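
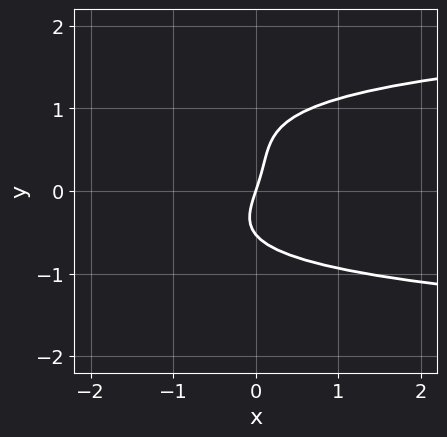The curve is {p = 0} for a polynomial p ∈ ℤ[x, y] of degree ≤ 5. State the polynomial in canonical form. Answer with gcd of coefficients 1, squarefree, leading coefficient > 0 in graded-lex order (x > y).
3*y^4 - 2*y^3 - 3*x + y

(a) deg p = 4. A generic line meets the curve in up to 4 points.
(b) From the axis intercepts and sections: one x-axis crossing is at x = 0; one y-axis crossing is at y = 0.
(c) The integer polynomial consistent with all of this is the stated p.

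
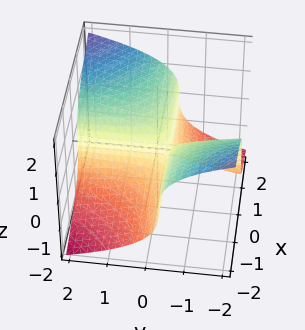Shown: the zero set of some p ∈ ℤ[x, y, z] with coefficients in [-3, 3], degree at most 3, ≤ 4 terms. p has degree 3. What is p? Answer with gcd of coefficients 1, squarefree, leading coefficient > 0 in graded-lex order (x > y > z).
(a) deg p = 3.
(b) From the axis intercepts and sections: it crosses the z-axis at the gridline z = 0; the visible y-axis segment lies entirely on the surface; it meets the x-axis at x = 0 (among the integer gridlines).
(c) Together with the visible shape, these determine p as stated.

2*z^3 - 3*x*y - x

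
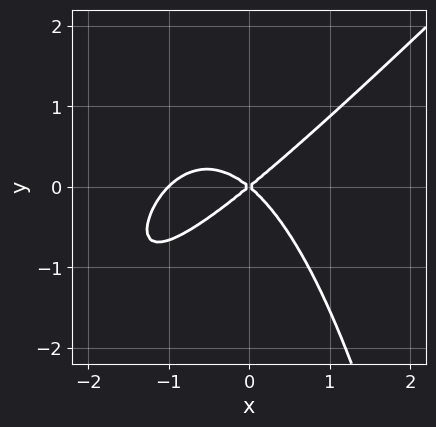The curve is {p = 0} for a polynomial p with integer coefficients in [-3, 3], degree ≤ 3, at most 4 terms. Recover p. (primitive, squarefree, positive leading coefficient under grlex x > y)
1. Degree: the shape is more complex than any degree-2 curve, so deg p = 3.
2. From the axis intercepts and sections: among the integer gridlines, it crosses the x-axis at x ∈ {-1, 0}; it meets the y-axis at y = 0 (among the integer gridlines).
3. Together with the visible shape, these determine p as stated.

2*x^3 - 2*x^2*y + 2*x^2 - 3*y^2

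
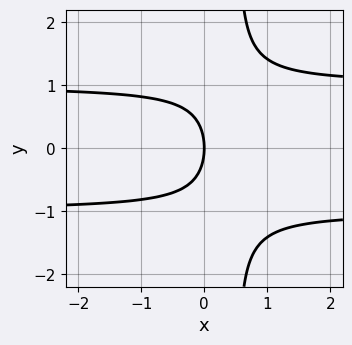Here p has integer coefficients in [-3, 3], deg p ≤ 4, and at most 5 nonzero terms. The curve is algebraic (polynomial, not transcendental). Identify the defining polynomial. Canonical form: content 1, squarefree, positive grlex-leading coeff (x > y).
2*x*y^2 - y^2 - 2*x

1. deg p = 3. No degree-2 curve has this shape.
2. Symmetries: it's symmetric under y → −y, forcing even powers of y.
3. From the visible intercepts: one x-axis crossing is at x = 0; it meets the y-axis at y = 0 (among the integer gridlines).
4. Fitting integer coefficients to these (and the overall shape) gives p.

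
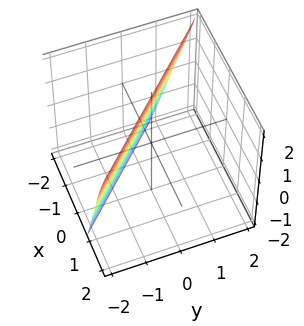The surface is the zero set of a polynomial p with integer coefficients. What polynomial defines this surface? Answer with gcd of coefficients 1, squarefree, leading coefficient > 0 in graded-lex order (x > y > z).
3*x + 3*y - z + 2

1. deg p = 1. The surface is flat (a plane).
2. Observable constraints: it meets the z-axis at z = 2 (among the integer gridlines).
3. The integer polynomial consistent with all of this is the stated p.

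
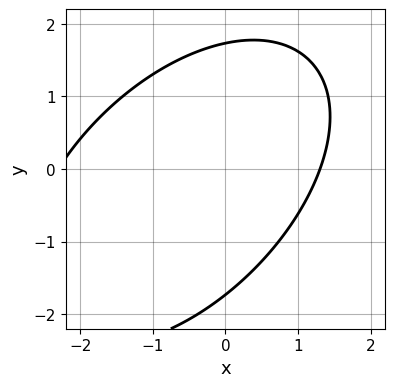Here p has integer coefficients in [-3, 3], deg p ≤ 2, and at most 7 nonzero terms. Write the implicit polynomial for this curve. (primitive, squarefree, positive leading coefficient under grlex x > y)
x^2 - x*y + y^2 + x - 3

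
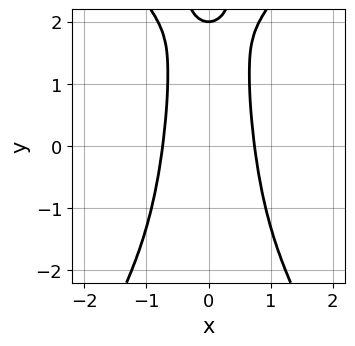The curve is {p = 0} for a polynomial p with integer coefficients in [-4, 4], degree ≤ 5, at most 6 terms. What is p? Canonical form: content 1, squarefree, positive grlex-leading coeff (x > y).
First, degree: no degree-3 curve has this shape, so deg p = 4.
Then, symmetries: the x ↦ −x reflection is a symmetry, so x appears only in even powers.
Then, reading off the gridlines: one y-axis crossing is at y = 2.
Finally, fitting integer coefficients to these (and the overall shape) gives p.

3*x^4 - x^2*y^2 + 2*x^2 + y - 2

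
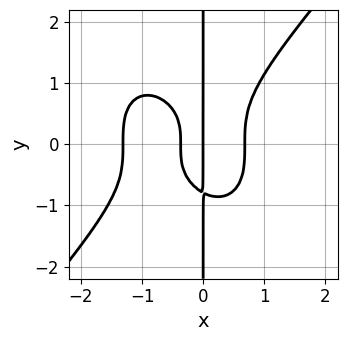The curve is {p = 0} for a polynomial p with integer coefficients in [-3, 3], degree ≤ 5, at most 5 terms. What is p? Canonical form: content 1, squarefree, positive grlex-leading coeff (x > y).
3*x^4 - 2*x*y^3 + 3*x^3 - 2*x^2 - x

1. deg p = 4. No degree-3 curve has this shape.
2. Reading off the gridlines: it meets the x-axis at x = 0 (among the integer gridlines); every point of the y-axis in the box is on the curve.
3. Matching integer coefficients to the picture gives p.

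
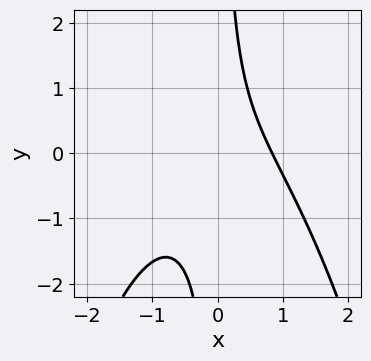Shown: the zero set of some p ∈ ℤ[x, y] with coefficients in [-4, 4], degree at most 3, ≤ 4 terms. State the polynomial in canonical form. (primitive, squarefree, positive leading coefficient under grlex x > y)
First, the degree is 3 — the shape is more complex than any degree-2 curve.
Then, checking where it meets the axes: it misses every integer gridline on the y-axis.
Finally, putting this together gives p.

2*x^3 + 3*x*y + x - 2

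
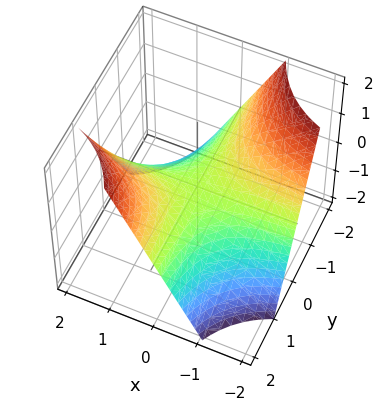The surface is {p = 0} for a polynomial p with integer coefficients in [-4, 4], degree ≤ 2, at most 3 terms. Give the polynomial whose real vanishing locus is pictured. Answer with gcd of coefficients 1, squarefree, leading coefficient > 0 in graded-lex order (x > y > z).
(a) The degree is 2 — a hyperbolic paraboloid; a quadric.
(b) Checking where it meets the axes: the visible y-axis segment lies entirely on the surface; it meets the z-axis at z = 0 (among the integer gridlines); the visible x-axis segment lies entirely on the surface.
(c) Matching integer coefficients to the picture gives p.

x*y - z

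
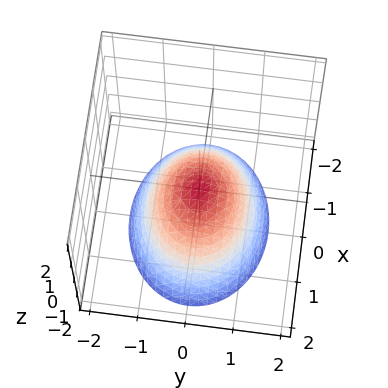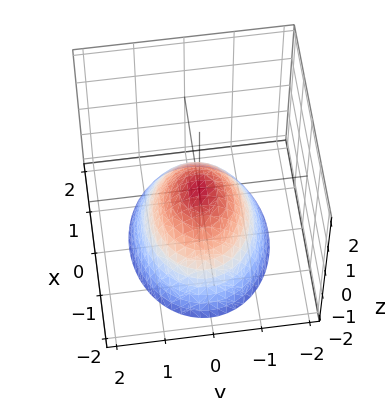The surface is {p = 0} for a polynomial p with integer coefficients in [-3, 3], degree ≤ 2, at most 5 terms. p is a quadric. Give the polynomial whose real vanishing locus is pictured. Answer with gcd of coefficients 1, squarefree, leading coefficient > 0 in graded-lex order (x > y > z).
2*x^2 + 3*y^2 + 3*z

First, the degree is 2 — a paraboloid; a quadric.
Next, symmetries: the y ↦ −y reflection is a symmetry, so y appears only in even powers; the x ↦ −x reflection is a symmetry, so x appears only in even powers.
Then, from the visible intercepts: it crosses the z-axis at the gridline z = 0; one x-axis crossing is at x = 0; one y-axis crossing is at y = 0.
Finally, matching integer coefficients to the picture gives p.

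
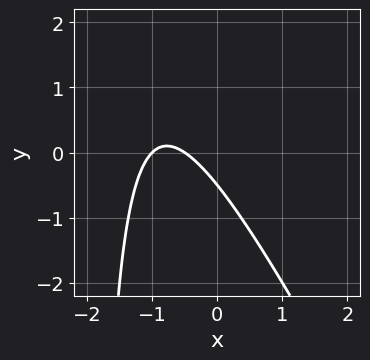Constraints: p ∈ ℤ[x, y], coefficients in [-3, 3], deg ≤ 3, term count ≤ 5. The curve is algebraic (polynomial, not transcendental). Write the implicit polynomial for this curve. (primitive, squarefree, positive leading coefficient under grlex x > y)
2*x^2 + x*y + 3*x + 2*y + 1

Degree: a generic line meets the curve in up to 2 points, so deg p = 2.
From the visible intercepts: it crosses the x-axis at the gridline x = -1.
Together with the visible shape, these determine p as stated.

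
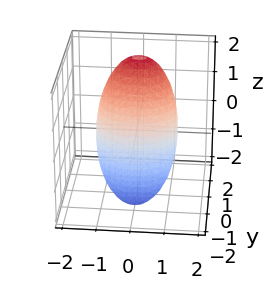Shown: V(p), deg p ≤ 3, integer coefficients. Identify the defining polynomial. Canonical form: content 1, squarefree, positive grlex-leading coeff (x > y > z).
2*x^2 + 3*y^2 - 2*y*z + z^2 - 3

(a) The degree is 2 — a generic line meets the surface in up to 2 points.
(b) Observable constraints: among the integer gridlines, it crosses the y-axis at y ∈ {-1, 1}.
(c) The integer polynomial consistent with all of this is the stated p.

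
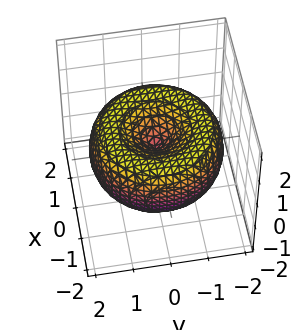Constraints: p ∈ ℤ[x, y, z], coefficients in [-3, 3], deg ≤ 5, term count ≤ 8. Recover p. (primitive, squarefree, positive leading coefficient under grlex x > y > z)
x^4 + 2*x^2*y^2 + y^4 - 3*x^2 - 3*y^2 + 3*z^2

(a) deg p = 4. No degree-3 surface has this shape.
(b) Symmetries: rotational symmetry about the z-axis ⇒ p depends on x, y only through x² + y².
(c) Reading off the gridlines: it crosses the x-axis at the gridline x = 0; a circular section at z = 0 has radius between 1 and 2; it meets the z-axis at z = 0 (among the integer gridlines).
(d) Putting this together gives p.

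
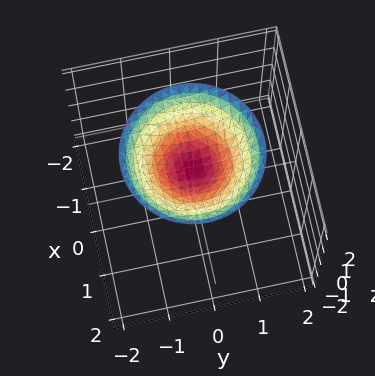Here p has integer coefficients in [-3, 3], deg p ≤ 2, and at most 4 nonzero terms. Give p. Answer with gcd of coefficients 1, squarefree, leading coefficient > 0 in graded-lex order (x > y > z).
(a) Degree: a generic line meets the surface in up to 2 points, so deg p = 2.
(b) Symmetry: the surface is invariant under rotation about z: p = q(x² + y², z).
(c) Reading off the gridlines: no y-intercept at any integer in the box; a circular section at z = 2 has radius between 1 and 2; it crosses the z-axis at the gridline z = 1.
(d) Assembling these constraints gives the stated polynomial.

x^2 + y^2 - 2*z + 2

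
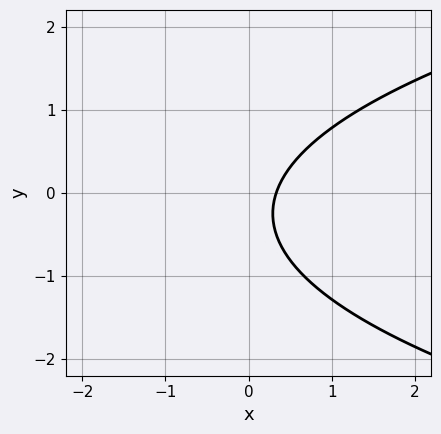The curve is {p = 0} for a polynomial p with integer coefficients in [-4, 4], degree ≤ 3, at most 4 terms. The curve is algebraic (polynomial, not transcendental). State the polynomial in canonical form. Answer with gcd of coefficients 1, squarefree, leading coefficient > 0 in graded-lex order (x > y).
(a) deg p = 2. A generic line meets the curve in up to 2 points.
(b) From the axis intercepts and sections: no y-intercept at any integer in the box.
(c) The integer polynomial consistent with all of this is the stated p.

2*y^2 - 3*x + y + 1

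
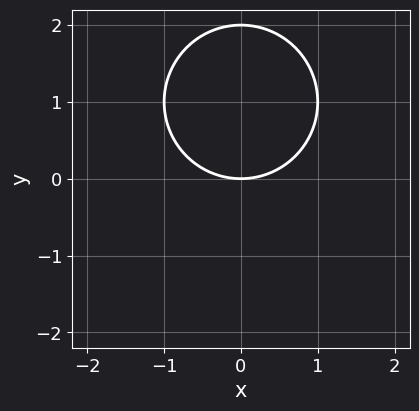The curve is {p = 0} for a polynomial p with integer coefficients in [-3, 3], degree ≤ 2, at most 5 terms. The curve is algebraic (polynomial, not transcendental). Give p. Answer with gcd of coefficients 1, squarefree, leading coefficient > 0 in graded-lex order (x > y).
(a) deg p = 2. A generic line meets the curve in up to 2 points.
(b) Symmetries: it's symmetric under x → −x, forcing even powers of x.
(c) From the axis intercepts and sections: it crosses the x-axis at the gridline x = 0; the y-axis gridline crossings are at y ∈ {0, 2}.
(d) Fitting integer coefficients to these (and the overall shape) gives p.

x^2 + y^2 - 2*y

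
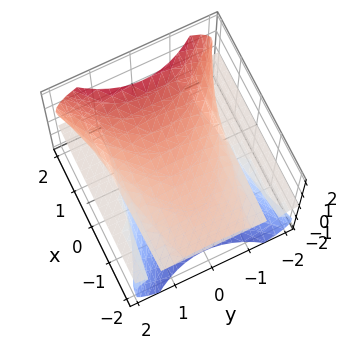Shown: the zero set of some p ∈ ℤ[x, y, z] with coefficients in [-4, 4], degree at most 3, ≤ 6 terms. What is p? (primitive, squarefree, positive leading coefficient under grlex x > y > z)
1. The degree is 3 — a generic line meets the surface in up to 3 points.
2. Observable constraints: among the integer gridlines, it crosses the z-axis at z ∈ {-1, 0, 1}; every point of the y-axis in the box is on the surface; every point of the x-axis in the box is on the surface.
3. Assembling these constraints gives the stated polynomial.

2*x*z^2 - y^2*z - 2*z^3 + 2*z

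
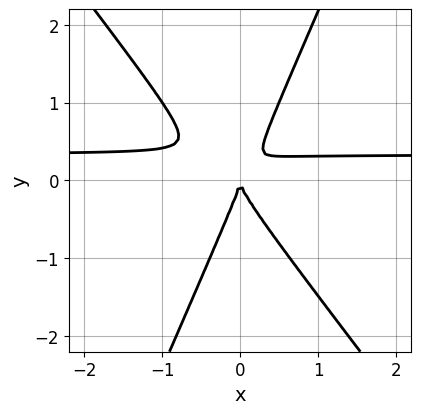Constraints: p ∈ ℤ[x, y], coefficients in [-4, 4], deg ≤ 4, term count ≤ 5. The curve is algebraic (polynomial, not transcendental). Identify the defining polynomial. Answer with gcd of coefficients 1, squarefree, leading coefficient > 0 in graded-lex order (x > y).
1. deg p = 3. A generic line meets the curve in up to 3 points.
2. Checking where it meets the axes: it meets the x-axis at x = 0 (among the integer gridlines); it meets the y-axis at y = 0 (among the integer gridlines).
3. Matching integer coefficients to the picture gives p.

3*x^2*y + x*y^2 - y^3 - x^2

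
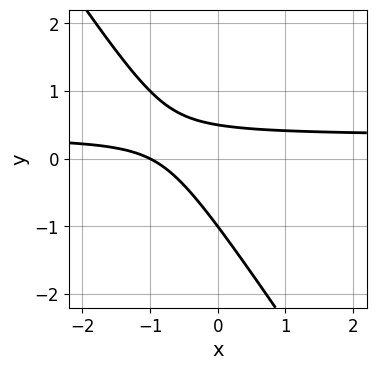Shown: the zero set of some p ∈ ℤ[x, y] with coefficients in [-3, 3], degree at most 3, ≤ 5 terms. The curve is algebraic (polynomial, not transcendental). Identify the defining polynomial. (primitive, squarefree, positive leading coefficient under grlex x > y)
3*x*y + 2*y^2 - x + y - 1

First, the degree is 2 — a generic line meets the curve in up to 2 points.
Next, against the integer gridlines: one y-axis crossing is at y = -1; it crosses the x-axis at the gridline x = -1.
Finally, assembling these constraints gives the stated polynomial.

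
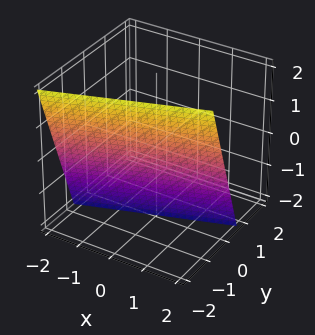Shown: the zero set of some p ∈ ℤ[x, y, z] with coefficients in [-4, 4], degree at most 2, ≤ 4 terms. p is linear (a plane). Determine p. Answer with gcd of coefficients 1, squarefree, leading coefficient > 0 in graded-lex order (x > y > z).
First, the degree is 1 — every cross-section is a straight line — this is a plane.
Next, from the visible intercepts: it meets the z-axis at z = -2 (among the integer gridlines); one x-axis crossing is at x = 2.
Finally, putting this together gives p.

x - 3*y - z - 2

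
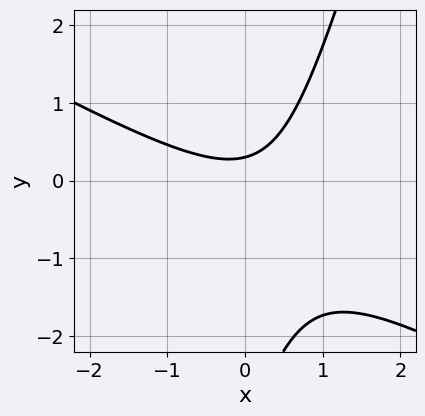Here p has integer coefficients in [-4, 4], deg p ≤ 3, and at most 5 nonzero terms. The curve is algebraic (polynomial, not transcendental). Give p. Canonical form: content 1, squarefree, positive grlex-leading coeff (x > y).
The degree is 2 — a generic line meets the curve in up to 2 points.
Checking where it meets the axes: it misses every integer gridline on the x-axis.
The integer polynomial consistent with all of this is the stated p.

2*x^2 + 3*x*y - y^2 - 3*y + 1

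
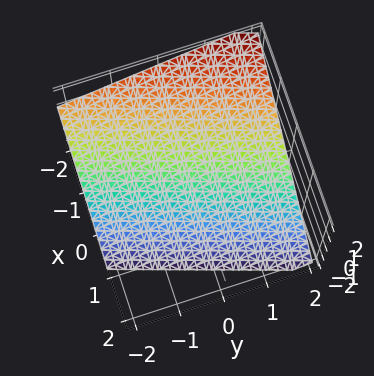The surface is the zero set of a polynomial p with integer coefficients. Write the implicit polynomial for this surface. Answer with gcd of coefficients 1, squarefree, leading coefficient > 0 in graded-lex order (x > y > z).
3*x - y + 3*z + 2

(a) deg p = 1. Every cross-section is a straight line — this is a plane.
(b) Observable constraints: one y-axis crossing is at y = 2.
(c) The integer polynomial consistent with all of this is the stated p.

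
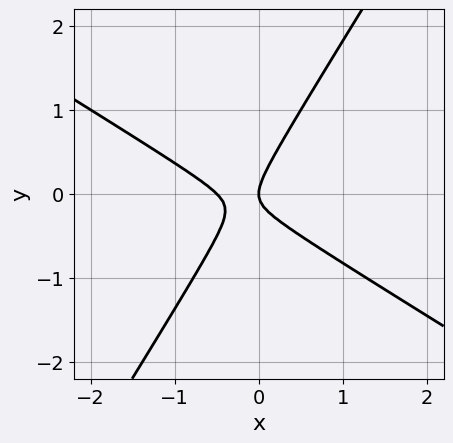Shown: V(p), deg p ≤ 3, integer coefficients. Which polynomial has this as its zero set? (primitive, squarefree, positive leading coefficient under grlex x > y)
1. The degree is 2 — no degree-1 curve has this shape.
2. Observable constraints: it crosses the x-axis at the gridline x = 0; it crosses the y-axis at the gridline y = 0.
3. Putting this together gives p.

2*x^2 + 2*x*y - 2*y^2 + x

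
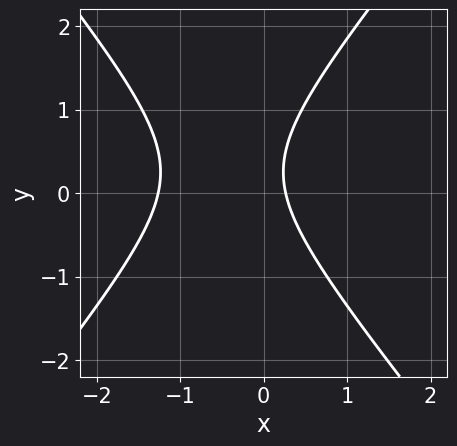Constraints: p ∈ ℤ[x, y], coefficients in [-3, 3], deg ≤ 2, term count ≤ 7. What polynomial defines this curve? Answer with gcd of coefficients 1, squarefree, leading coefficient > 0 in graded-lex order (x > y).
3*x^2 - 2*y^2 + 3*x + y - 1

1. Degree: the shape is more complex than any degree-1 curve, so deg p = 2.
2. Against the integer gridlines: it misses every integer gridline on the y-axis.
3. Assembling these constraints gives the stated polynomial.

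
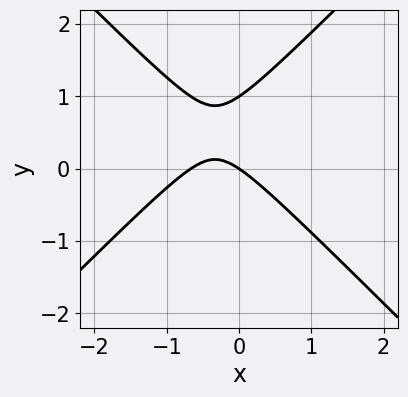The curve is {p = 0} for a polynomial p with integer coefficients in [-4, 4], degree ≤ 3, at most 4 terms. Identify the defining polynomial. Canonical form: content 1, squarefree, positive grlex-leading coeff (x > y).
3*x^2 - 3*y^2 + 2*x + 3*y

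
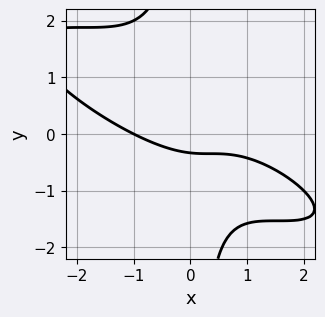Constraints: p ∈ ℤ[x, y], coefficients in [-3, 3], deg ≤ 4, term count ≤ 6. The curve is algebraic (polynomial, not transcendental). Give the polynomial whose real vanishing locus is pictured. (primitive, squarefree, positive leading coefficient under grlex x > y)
x^3 + 3*x^2*y + 3*x*y^2 + 3*y + 1

(a) The degree is 3 — no degree-2 curve has this shape.
(b) From the visible intercepts: one x-axis crossing is at x = -1.
(c) Assembling these constraints gives the stated polynomial.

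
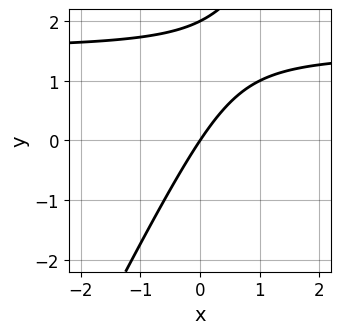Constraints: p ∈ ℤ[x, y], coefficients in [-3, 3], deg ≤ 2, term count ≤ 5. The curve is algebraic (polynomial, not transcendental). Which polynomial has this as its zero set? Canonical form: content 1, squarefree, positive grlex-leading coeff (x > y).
2*x*y - y^2 - 3*x + 2*y

(a) deg p = 2. The shape is more complex than any degree-1 curve.
(b) From the axis intercepts and sections: one x-axis crossing is at x = 0; among the integer gridlines, it crosses the y-axis at y ∈ {0, 2}.
(c) These observations pin down the coefficients.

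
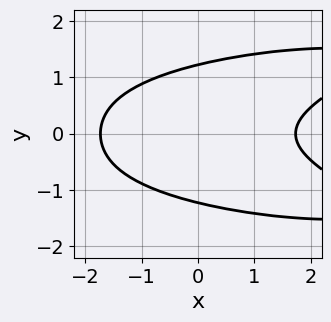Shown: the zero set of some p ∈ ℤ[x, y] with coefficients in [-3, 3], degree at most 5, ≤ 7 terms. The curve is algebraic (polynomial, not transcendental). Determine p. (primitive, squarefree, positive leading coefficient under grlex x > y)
2*y^4 - 2*x*y^2 + x^2 - y^2 - 3

The degree is 4 — the shape is more complex than any degree-3 curve.
Symmetries: the y ↦ −y reflection is a symmetry, so y appears only in even powers.
Assembling these constraints gives the stated polynomial.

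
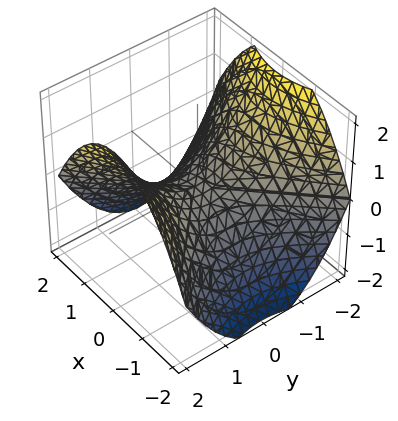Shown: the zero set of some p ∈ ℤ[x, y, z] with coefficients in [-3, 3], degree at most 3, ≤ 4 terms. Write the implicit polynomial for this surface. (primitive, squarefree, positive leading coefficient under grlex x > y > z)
1. Degree: a hyperbolic paraboloid; a quadric, so deg p = 2.
2. Symmetries: mirror symmetry y ↦ −y ⇒ only even powers of y; mirror symmetry x ↦ −x ⇒ only even powers of x.
3. Observable constraints: it meets the y-axis at y = 0 (among the integer gridlines); one z-axis crossing is at z = 0; one x-axis crossing is at x = 0.
4. Matching integer coefficients to the picture gives p.

x^2 - y^2 + 2*z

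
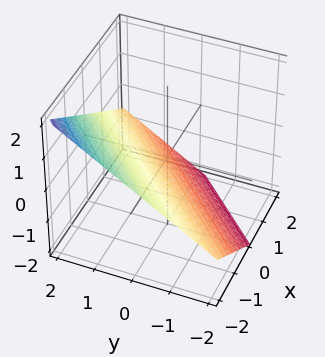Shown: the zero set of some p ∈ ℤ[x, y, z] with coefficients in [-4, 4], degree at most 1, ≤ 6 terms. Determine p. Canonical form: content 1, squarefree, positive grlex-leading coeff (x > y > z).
1. deg p = 1. The surface is flat (a plane).
2. Reading off the gridlines: one y-axis crossing is at y = 1; it meets the x-axis at x = -1 (among the integer gridlines).
3. These observations pin down the coefficients.

2*x - 2*y + 3*z + 2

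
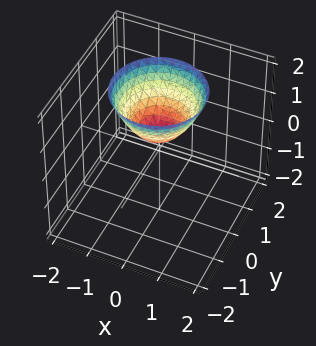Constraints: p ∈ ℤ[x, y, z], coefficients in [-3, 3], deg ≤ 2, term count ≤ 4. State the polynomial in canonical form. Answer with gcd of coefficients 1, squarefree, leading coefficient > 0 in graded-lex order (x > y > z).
1. Degree: a generic line meets the surface in up to 2 points, so deg p = 2.
2. By symmetry, the surface is invariant under rotation about z: p = q(x² + y², z).
3. Observable constraints: the surface avoids every integer x-axis point in the box; a circular section at z = 1 has radius between 0 and 1; no y-intercept at any integer in the box.
4. Assembling these constraints gives the stated polynomial.

2*x^2 + 2*y^2 - 2*z + 1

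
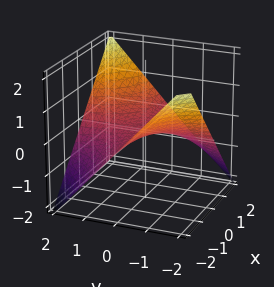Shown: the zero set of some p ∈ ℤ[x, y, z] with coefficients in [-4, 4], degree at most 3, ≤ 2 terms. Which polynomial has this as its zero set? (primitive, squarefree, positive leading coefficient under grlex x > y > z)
deg p = 2. A saddle surface; a quadric.
Checking where it meets the axes: the visible x-axis segment lies entirely on the surface; it crosses the z-axis at the gridline z = 0.
Assembling these constraints gives the stated polynomial. Check: (0, 2, 0) on the y-axis lies on the surface, and p(0, 2, 0) = 0. ✓

x*y - 2*z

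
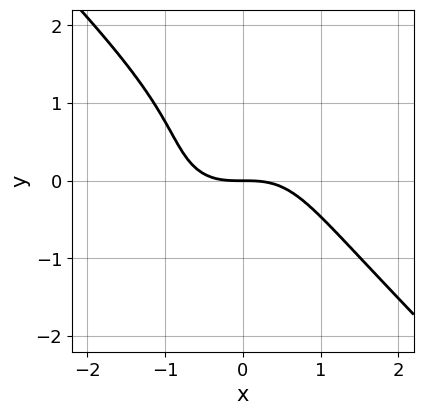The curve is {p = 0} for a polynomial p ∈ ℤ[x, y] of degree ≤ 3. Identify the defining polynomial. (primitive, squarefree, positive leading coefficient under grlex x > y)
(a) The degree is 3 — a generic line meets the curve in up to 3 points.
(b) Observable constraints: it crosses the x-axis at the gridline x = 0; it crosses the y-axis at the gridline y = 0.
(c) Putting this together gives p.

2*x^3 + 2*y^3 - 2*y^2 + 3*y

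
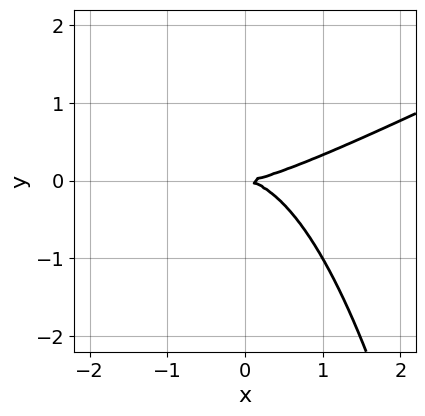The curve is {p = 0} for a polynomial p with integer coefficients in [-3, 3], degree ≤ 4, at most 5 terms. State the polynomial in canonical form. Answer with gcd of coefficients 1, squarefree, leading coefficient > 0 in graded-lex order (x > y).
The degree is 3 — a generic line meets the curve in up to 3 points.
Reading off the gridlines: one y-axis crossing is at y = 0; it crosses the x-axis at the gridline x = 0.
Solving for integer coefficients yields p as stated.

x^3 - 2*x^2*y - 3*y^2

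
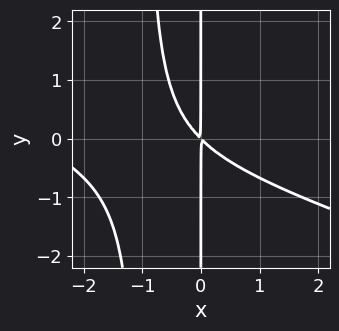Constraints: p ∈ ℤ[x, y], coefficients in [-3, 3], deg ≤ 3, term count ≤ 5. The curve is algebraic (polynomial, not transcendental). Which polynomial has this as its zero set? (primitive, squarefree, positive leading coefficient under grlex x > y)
x^3 + 3*x^2*y + 3*x^2 + 3*x*y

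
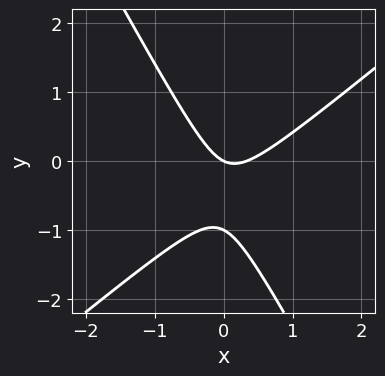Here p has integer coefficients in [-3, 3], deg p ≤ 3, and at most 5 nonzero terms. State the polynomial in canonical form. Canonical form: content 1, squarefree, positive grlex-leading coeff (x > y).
First, degree: no degree-1 curve has this shape, so deg p = 2.
Then, from the visible intercepts: the y-axis gridline crossings are at y ∈ {-1, 0}; it crosses the x-axis at the gridline x = 0.
Finally, matching integer coefficients to the picture gives p.

3*x^2 - 2*x*y - 2*y^2 - x - 2*y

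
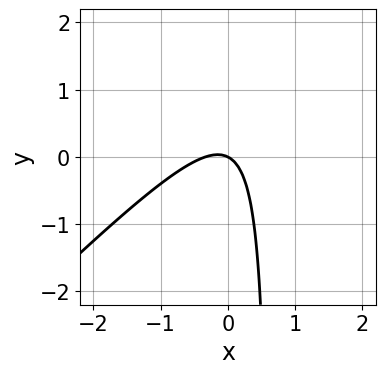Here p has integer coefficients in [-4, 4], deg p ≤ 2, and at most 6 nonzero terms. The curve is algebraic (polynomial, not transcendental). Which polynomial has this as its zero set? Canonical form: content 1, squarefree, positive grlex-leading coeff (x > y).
3*x^2 - 3*x*y + x + 2*y

(a) deg p = 2.
(b) From the axis intercepts and sections: it crosses the y-axis at the gridline y = 0; it meets the x-axis at x = 0 (among the integer gridlines).
(c) Fitting integer coefficients to these (and the overall shape) gives p.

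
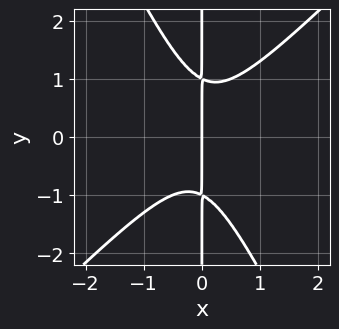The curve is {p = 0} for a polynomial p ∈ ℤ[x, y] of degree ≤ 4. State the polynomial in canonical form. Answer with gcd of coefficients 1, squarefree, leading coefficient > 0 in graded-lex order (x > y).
1. The degree is 3 — a generic line meets the curve in up to 3 points.
2. Reading off the gridlines: it crosses the x-axis at the gridline x = 0; the visible y-axis segment lies entirely on the curve.
3. Solving for integer coefficients yields p as stated.

2*x^3 - x^2*y - x*y^2 + x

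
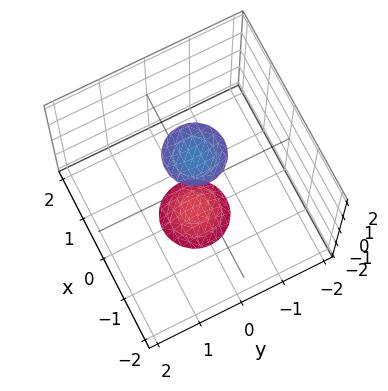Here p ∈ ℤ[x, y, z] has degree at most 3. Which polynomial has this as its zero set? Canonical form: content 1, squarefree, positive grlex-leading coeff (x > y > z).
First, I count 2 distinct pieces. They look like related sheets of one shape, so recover p as a whole.
Next, deg p = 2. Two separate bowl-shaped sheets opening away from each other; a quadric.
Next, by symmetry, every cross-section ⟂ z is a circle, so x, y appear only via x² + y²; it's symmetric under z → −z, forcing even powers of z.
Next, observable constraints: the surface avoids every integer y-axis point in the box; the surface avoids every integer x-axis point in the box.
Finally, putting this together gives p.

3*x^2 + 3*y^2 - z^2 + 3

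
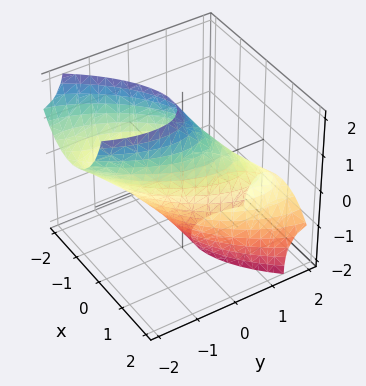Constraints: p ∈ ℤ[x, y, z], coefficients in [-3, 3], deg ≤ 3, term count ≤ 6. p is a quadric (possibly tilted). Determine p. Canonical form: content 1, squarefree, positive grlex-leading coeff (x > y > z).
First, deg p = 2. The shape is more complex than any degree-1 surface.
Then, observable constraints: among the integer gridlines, it crosses the x-axis at x ∈ {-1, 1}.
Finally, the integer polynomial consistent with all of this is the stated p.

3*x^2 - 3*x*y + 2*y^2 + 3*y*z + z^2 - 3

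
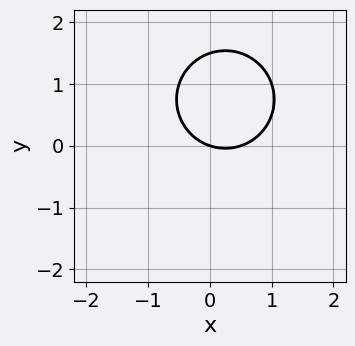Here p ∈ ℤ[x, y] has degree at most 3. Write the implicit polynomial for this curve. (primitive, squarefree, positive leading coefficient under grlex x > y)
2*x^2 + 2*y^2 - x - 3*y

Degree: no degree-1 curve has this shape, so deg p = 2.
Reading off the gridlines: it meets the x-axis at x = 0 (among the integer gridlines); it meets the y-axis at y = 0 (among the integer gridlines).
Fitting integer coefficients to these (and the overall shape) gives p.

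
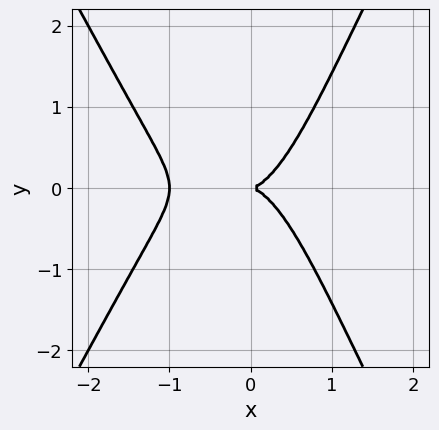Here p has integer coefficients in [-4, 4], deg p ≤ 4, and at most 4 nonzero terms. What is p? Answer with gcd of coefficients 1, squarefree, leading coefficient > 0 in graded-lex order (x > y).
(a) Degree: the shape is more complex than any degree-3 curve, so deg p = 4.
(b) Symmetries: it's symmetric under y → −y, forcing even powers of y.
(c) Against the integer gridlines: the x-axis gridline crossings are at x ∈ {-1, 0}; it crosses the y-axis at the gridline y = 0.
(d) Solving for integer coefficients yields p as stated.

3*x^4 - x^2*y^2 + 3*x^3 - 2*y^2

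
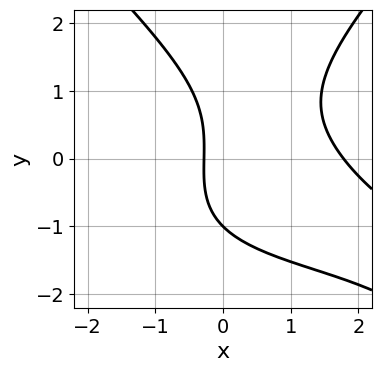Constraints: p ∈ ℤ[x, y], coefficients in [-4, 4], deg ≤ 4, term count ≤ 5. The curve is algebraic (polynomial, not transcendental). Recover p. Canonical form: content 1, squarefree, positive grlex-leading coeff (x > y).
x^2*y - y^3 + 2*x^2 - 3*x - 1

First, degree: the shape is more complex than any degree-2 curve, so deg p = 3.
Then, from the axis intercepts and sections: one y-axis crossing is at y = -1.
Finally, matching integer coefficients to the picture gives p.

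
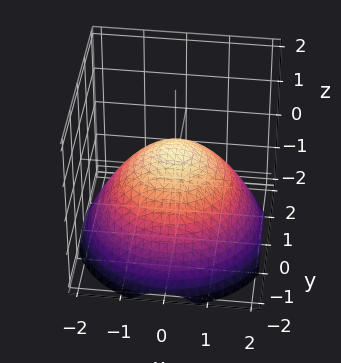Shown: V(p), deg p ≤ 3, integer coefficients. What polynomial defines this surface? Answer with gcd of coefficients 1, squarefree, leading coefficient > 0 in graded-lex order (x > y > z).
x^2 + y^2 + 2*z - 1

(a) Degree: no degree-1 surface has this shape, so deg p = 2.
(b) Symmetries: the z-axis is an axis of rotation, so x and y enter only as x² + y².
(c) Checking where it meets the axes: the y-axis gridline crossings are at y ∈ {-1, 1}; a circular section at z = 0 has radius exactly 1; the x-axis gridline crossings are at x ∈ {-1, 1}.
(d) Together with the visible shape, these determine p as stated.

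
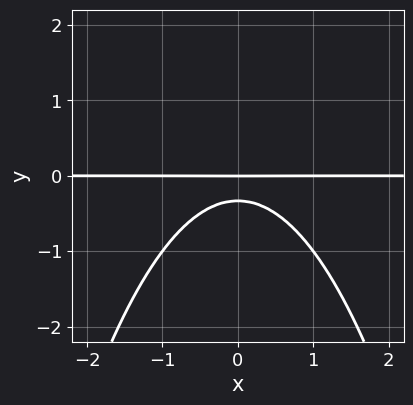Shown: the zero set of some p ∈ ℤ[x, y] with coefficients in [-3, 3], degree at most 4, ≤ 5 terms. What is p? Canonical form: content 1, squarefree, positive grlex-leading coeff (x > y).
deg p = 3. No degree-2 curve has this shape.
Symmetries: mirror symmetry x ↦ −x ⇒ only even powers of x.
Reading off the gridlines: one y-axis crossing is at y = 0; every point of the x-axis in the box is on the curve.
Putting this together gives p.

2*x^2*y + 3*y^2 + y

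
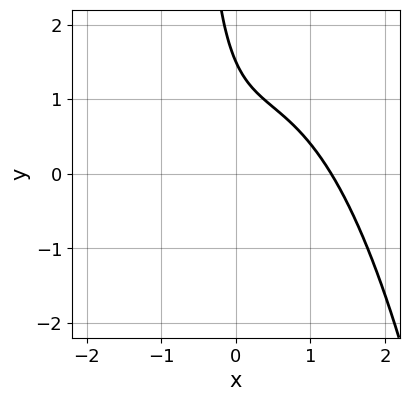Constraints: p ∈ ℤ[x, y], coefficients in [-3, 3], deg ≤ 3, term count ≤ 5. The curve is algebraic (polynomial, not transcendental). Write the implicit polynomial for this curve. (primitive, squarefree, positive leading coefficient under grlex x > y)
3*x^3 - 2*x^2 + 3*x*y + 2*y - 3

Degree: a generic line meets the curve in up to 3 points, so deg p = 3.
Solving for integer coefficients yields p as stated.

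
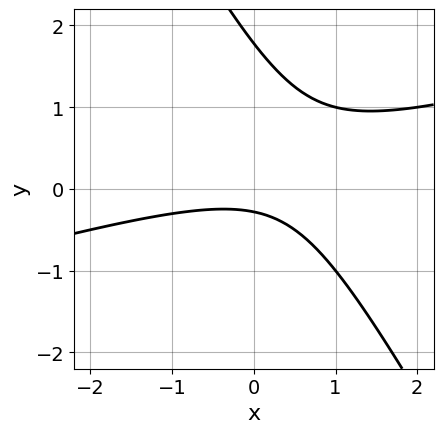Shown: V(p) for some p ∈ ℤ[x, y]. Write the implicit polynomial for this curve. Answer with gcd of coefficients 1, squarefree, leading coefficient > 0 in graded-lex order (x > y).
The degree is 2 — the shape is more complex than any degree-1 curve.
From the axis intercepts and sections: it misses every integer gridline on the x-axis.
These observations pin down the coefficients.

x^2 - 3*x*y - 2*y^2 + 3*y + 1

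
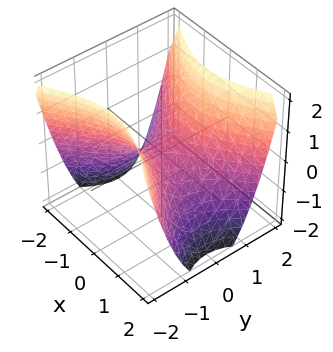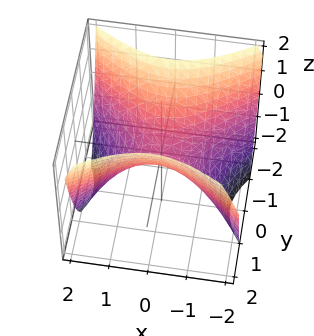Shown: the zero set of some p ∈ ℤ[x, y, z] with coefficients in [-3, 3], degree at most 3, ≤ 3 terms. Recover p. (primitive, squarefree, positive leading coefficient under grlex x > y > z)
1. The degree is 2 — a saddle surface; a quadric.
2. Symmetries: it's symmetric under y → −y, forcing even powers of y; mirror symmetry x ↦ −x ⇒ only even powers of x.
3. Checking where it meets the axes: it meets the x-axis at x = 0 (among the integer gridlines); it crosses the y-axis at the gridline y = 0.
4. Matching integer coefficients to the picture gives p.

2*x^2 - 3*y^2 + 3*z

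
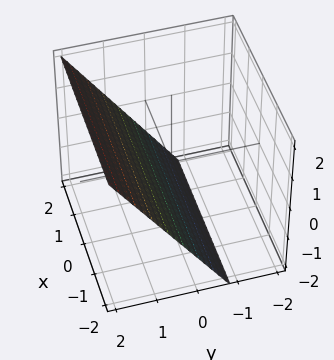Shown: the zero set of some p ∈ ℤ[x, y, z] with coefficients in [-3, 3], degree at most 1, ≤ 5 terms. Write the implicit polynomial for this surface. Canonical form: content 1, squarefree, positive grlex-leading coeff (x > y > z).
First, degree: every cross-section is a straight line — this is a plane, so deg p = 1.
Next, against the integer gridlines: it meets the z-axis at z = -1 (among the integer gridlines); the surface avoids every integer x-axis point in the box.
Finally, assembling these constraints gives the stated polynomial.

3*y - 2*z - 2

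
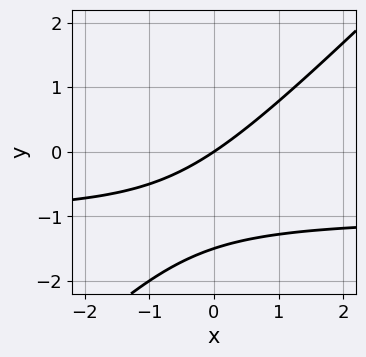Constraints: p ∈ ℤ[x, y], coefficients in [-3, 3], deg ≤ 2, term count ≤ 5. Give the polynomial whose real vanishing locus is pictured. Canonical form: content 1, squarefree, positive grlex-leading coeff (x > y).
2*x*y - 2*y^2 + 2*x - 3*y

deg p = 2. The shape is more complex than any degree-1 curve.
Against the integer gridlines: it crosses the x-axis at the gridline x = 0; one y-axis crossing is at y = 0.
Assembling these constraints gives the stated polynomial.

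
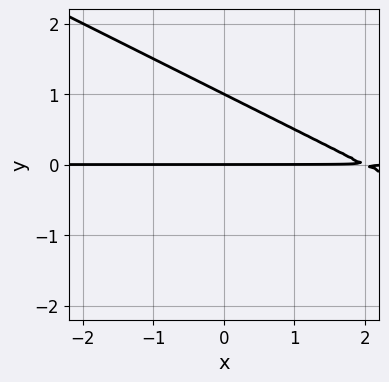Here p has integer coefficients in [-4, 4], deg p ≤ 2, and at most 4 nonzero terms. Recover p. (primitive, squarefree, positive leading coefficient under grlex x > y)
deg p = 2. No degree-1 curve has this shape.
Against the integer gridlines: the y-axis gridline crossings are at y ∈ {0, 1}; every point of the x-axis in the box is on the curve.
Fitting integer coefficients to these (and the overall shape) gives p.

x*y + 2*y^2 - 2*y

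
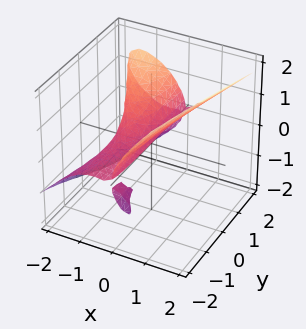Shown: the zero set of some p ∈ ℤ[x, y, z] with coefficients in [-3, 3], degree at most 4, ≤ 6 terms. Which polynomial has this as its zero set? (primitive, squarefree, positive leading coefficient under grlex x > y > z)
(a) The picture has 2 separate pieces.
(b) deg p = 3.
(c) Reading off the gridlines: the x-axis gridline crossings are at x ∈ {-1, 0}; the visible y-axis segment lies entirely on the surface; it meets the z-axis at z = 0 (among the integer gridlines).
(d) Solving for integer coefficients yields p as stated.

x^3 - x*y*z - z^3 + x^2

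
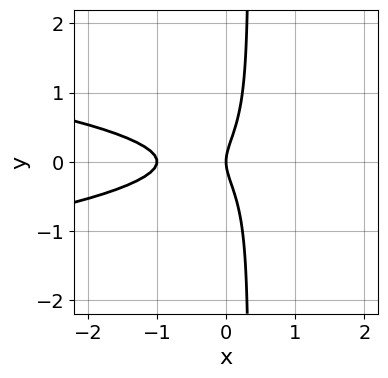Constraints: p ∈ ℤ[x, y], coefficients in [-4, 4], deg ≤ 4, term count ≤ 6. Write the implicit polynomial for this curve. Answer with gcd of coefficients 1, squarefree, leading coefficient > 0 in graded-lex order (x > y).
3*x*y^2 + x^2 - y^2 + x

(a) The degree is 3 — no degree-2 curve has this shape.
(b) Symmetries: it's symmetric under y → −y, forcing even powers of y.
(c) Reading off the gridlines: it meets the y-axis at y = 0 (among the integer gridlines); among the integer gridlines, it crosses the x-axis at x ∈ {-1, 0}.
(d) Fitting integer coefficients to these (and the overall shape) gives p.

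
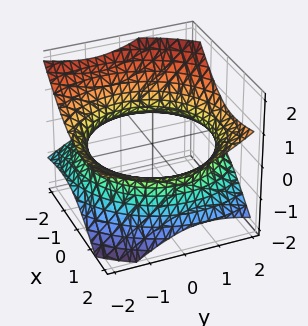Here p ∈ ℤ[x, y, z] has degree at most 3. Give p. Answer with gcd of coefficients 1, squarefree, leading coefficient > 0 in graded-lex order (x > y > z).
The degree is 2 — no degree-1 surface has this shape.
From the axis intercepts and sections: no z-intercept at any integer in the box.
Putting this together gives p.

x^2 - 2*x*z + y^2 + y*z - 3*z^2 - 3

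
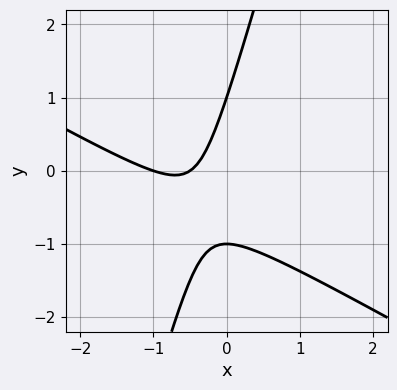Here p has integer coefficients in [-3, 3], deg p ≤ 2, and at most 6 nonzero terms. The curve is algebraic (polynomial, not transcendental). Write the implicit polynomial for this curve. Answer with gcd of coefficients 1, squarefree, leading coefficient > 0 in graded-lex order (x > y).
First, deg p = 2.
Then, observable constraints: among the integer gridlines, it crosses the y-axis at y ∈ {-1, 1}; it crosses the x-axis at the gridline x = -1.
Finally, matching integer coefficients to the picture gives p.

2*x^2 + 3*x*y - y^2 + 3*x + 1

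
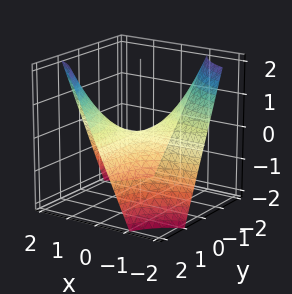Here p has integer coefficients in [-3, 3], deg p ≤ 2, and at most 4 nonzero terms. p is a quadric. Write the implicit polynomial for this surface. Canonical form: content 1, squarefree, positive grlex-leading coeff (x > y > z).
x*y - z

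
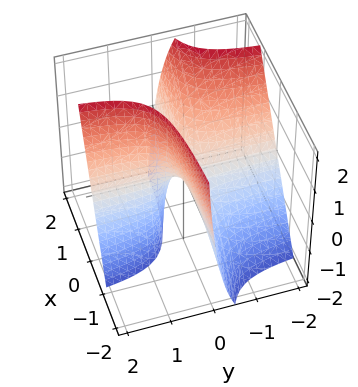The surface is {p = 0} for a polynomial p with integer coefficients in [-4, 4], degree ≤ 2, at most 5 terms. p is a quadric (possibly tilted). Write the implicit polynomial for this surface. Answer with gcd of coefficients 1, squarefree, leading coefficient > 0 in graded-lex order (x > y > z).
First, degree: no degree-1 surface has this shape, so deg p = 2.
Then, from the visible intercepts: every point of the x-axis in the box is on the surface; the visible y-axis segment lies entirely on the surface; it meets the z-axis at z = 0 (among the integer gridlines).
Finally, the integer polynomial consistent with all of this is the stated p.

4*x*y - 2*y*z + z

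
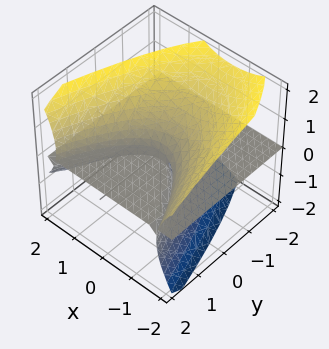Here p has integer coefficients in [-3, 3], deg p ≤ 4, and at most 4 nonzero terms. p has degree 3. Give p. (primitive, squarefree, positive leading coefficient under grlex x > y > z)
2*x^2*z + x*z^2 - 2*z^3 - 3*y*z

1. deg p = 3.
2. Checking where it meets the axes: every point of the y-axis in the box is on the surface; it crosses the z-axis at the gridline z = 0; the visible x-axis segment lies entirely on the surface.
3. Assembling these constraints gives the stated polynomial.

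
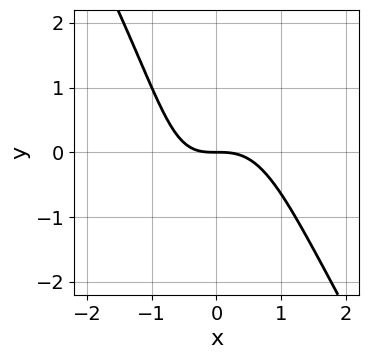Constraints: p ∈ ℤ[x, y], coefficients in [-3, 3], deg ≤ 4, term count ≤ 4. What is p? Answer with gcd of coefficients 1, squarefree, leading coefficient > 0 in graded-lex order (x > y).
The degree is 3 — no degree-2 curve has this shape.
From the visible intercepts: it meets the x-axis at x = 0 (among the integer gridlines); it meets the y-axis at y = 0 (among the integer gridlines).
Together with the visible shape, these determine p as stated.

3*x^3 - x*y^2 + x*y + 3*y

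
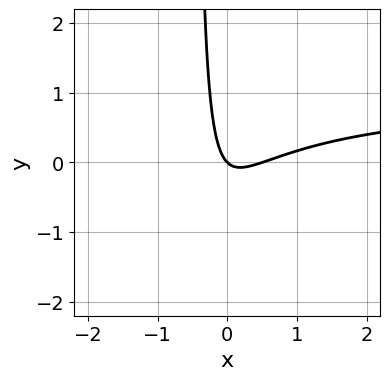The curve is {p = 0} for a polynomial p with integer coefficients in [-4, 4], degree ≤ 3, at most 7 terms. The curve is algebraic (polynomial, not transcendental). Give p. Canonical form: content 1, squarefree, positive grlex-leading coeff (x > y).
1. The degree is 3 — no degree-2 curve has this shape.
2. Checking where it meets the axes: it meets the y-axis at y = 0 (among the integer gridlines); it meets the x-axis at x = 0 (among the integer gridlines).
3. Together with the visible shape, these determine p as stated.

2*x^2*y - 2*x^2 + 3*x*y + x + y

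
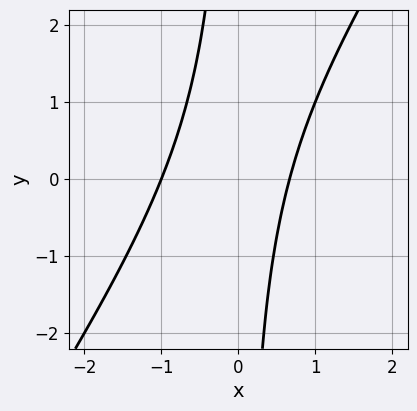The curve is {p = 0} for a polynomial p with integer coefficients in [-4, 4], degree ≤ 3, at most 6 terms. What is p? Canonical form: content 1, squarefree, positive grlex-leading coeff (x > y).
3*x^2 - 2*x*y + x - 2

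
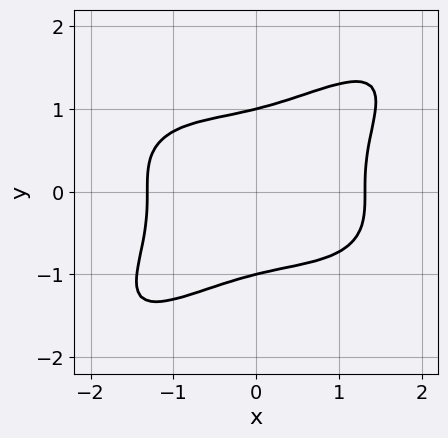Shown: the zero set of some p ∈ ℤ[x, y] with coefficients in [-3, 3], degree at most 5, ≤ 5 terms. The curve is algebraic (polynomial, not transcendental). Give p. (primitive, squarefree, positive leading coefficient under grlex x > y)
(a) deg p = 4. A generic line meets the curve in up to 4 points.
(b) Reading off the gridlines: the y-axis gridline crossings are at y ∈ {-1, 1}.
(c) Fitting integer coefficients to these (and the overall shape) gives p.

x^4 - 3*x*y^3 + 3*y^4 - 3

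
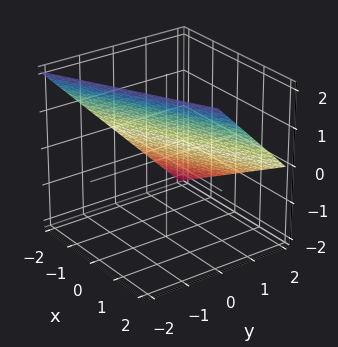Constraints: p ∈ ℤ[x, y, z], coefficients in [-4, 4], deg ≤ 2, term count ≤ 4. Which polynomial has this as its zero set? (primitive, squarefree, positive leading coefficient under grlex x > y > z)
(a) Degree: the surface is flat (a plane), so deg p = 1.
(b) From the axis intercepts and sections: one x-axis crossing is at x = -2; it meets the z-axis at z = 1 (among the integer gridlines); it meets the y-axis at y = 1 (among the integer gridlines).
(c) Together with the visible shape, these determine p as stated.

x - 2*y - 2*z + 2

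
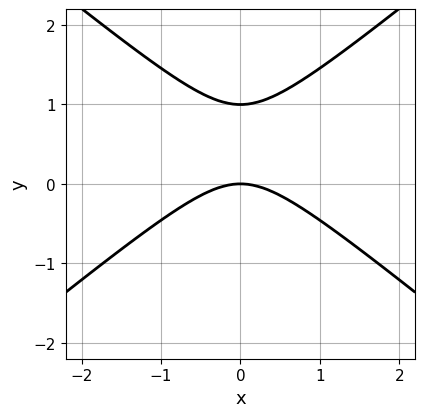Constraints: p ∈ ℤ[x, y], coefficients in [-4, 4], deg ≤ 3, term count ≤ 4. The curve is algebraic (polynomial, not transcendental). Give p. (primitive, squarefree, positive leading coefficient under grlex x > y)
Degree: the shape is more complex than any degree-1 curve, so deg p = 2.
Symmetries: it's symmetric under x → −x, forcing even powers of x.
Reading off the gridlines: the y-axis gridline crossings are at y ∈ {0, 1}; it crosses the x-axis at the gridline x = 0.
Solving for integer coefficients yields p as stated.

2*x^2 - 3*y^2 + 3*y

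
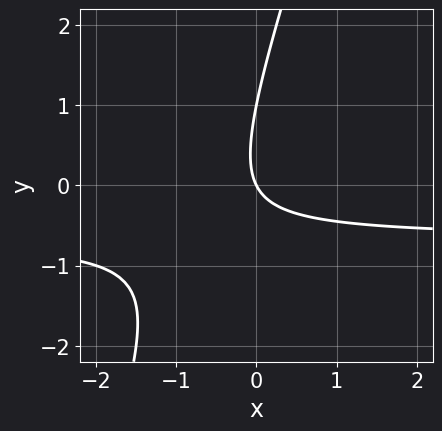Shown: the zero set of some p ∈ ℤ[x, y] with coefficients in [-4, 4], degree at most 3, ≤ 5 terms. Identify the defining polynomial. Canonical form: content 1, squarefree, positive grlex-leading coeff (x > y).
3*x*y - y^2 + 2*x + y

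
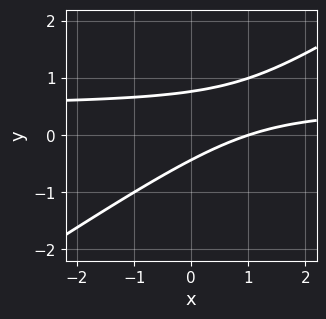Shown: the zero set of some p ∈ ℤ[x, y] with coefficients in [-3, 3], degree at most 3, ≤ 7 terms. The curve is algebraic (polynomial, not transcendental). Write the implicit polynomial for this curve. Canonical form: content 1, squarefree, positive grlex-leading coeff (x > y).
First, degree: a generic line meets the curve in up to 2 points, so deg p = 2.
Then, checking where it meets the axes: one x-axis crossing is at x = 1.
Finally, fitting integer coefficients to these (and the overall shape) gives p.

2*x*y - 3*y^2 - x + y + 1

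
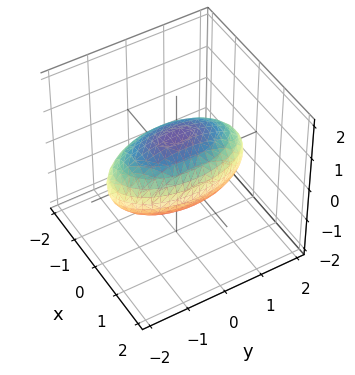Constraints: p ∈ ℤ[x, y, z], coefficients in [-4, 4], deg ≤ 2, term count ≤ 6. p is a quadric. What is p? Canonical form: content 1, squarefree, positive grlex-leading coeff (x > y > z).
The degree is 2 — bounded and convex; a quadric.
Symmetries: the y ↦ −y reflection is a symmetry, so y appears only in even powers; the x ↦ −x reflection is a symmetry, so x appears only in even powers; the z ↦ −z reflection is a symmetry, so z appears only in even powers.
From the visible intercepts: the z-axis gridline crossings are at z ∈ {-1, 1}; the x-axis gridline crossings are at x ∈ {-1, 1}.
These observations pin down the coefficients.

3*x^2 + y^2 + 3*z^2 - 3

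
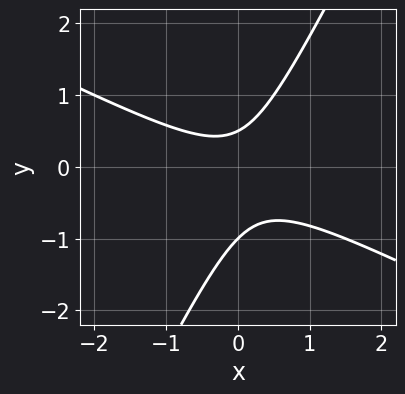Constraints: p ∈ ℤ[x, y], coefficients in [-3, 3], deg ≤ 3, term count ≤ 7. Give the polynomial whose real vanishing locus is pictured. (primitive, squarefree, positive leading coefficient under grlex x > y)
2*x^2 + 3*x*y - 2*y^2 - y + 1

(a) Degree: the shape is more complex than any degree-1 curve, so deg p = 2.
(b) Reading off the gridlines: it meets the y-axis at y = -1 (among the integer gridlines); it misses every integer gridline on the x-axis.
(c) Fitting integer coefficients to these (and the overall shape) gives p.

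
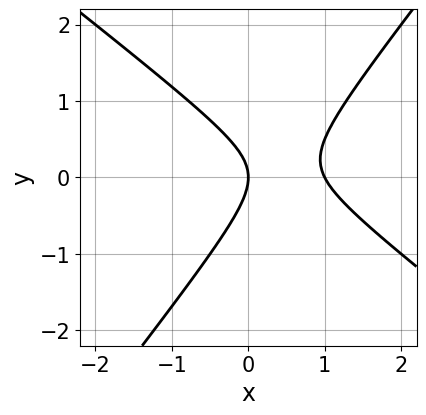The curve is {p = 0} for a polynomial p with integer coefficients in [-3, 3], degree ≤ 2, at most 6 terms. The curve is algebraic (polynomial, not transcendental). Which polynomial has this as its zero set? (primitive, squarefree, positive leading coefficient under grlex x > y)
2*x^2 + x*y - 2*y^2 - 2*x

(a) deg p = 2. A generic line meets the curve in up to 2 points.
(b) Checking where it meets the axes: among the integer gridlines, it crosses the x-axis at x ∈ {0, 1}; it meets the y-axis at y = 0 (among the integer gridlines).
(c) The integer polynomial consistent with all of this is the stated p.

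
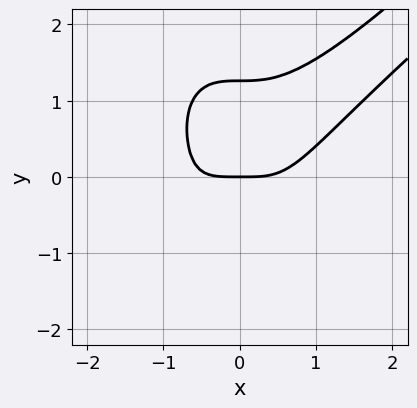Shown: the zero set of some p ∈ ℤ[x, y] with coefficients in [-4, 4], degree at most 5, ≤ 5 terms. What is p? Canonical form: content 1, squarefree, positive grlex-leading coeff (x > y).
2*x^4 - 3*x^3*y + y^4 - 2*y

1. Degree: no degree-3 curve has this shape, so deg p = 4.
2. Reading off the gridlines: it meets the x-axis at x = 0 (among the integer gridlines); one y-axis crossing is at y = 0.
3. Assembling these constraints gives the stated polynomial.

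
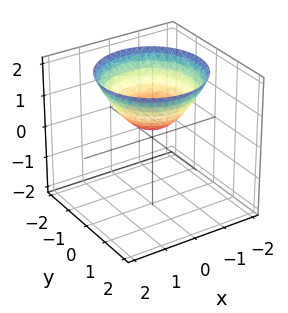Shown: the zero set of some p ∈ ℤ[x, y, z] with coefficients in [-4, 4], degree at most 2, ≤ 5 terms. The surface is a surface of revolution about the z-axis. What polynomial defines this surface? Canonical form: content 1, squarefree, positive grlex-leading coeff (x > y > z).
(a) The degree is 2 — the shape is more complex than any degree-1 surface.
(b) By symmetry, the z-axis is an axis of rotation, so x and y enter only as x² + y².
(c) From the axis intercepts and sections: no y-intercept at any integer in the box; it misses every integer gridline on the x-axis; a circular section at z = 2 has radius between 1 and 2.
(d) Fitting integer coefficients to these (and the overall shape) gives p.

2*x^2 + 2*y^2 - 3*z + 1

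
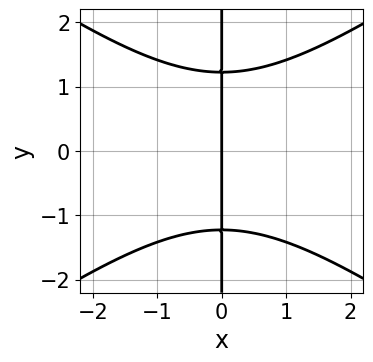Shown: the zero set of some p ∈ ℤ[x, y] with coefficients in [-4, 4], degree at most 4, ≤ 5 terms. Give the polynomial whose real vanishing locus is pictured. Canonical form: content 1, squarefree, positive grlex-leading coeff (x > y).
x^3 - 2*x*y^2 + 3*x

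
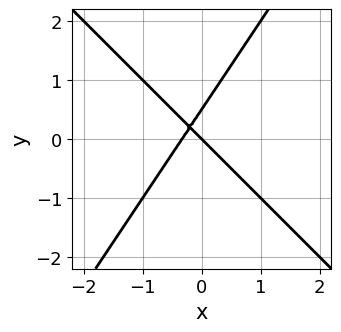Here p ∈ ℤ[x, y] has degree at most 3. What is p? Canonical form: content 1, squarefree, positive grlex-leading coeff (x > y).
3*x^2 + x*y - 2*y^2 + x + y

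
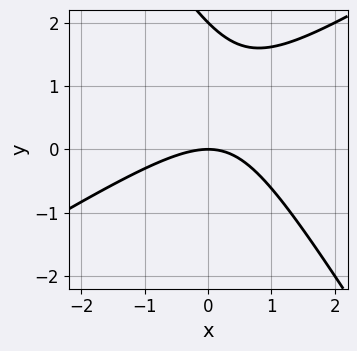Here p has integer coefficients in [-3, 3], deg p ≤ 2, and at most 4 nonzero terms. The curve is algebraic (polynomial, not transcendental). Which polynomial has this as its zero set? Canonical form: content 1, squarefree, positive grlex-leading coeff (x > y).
x^2 - x*y - y^2 + 2*y

deg p = 2. A generic line meets the curve in up to 2 points.
Checking where it meets the axes: the y-axis gridline crossings are at y ∈ {0, 2}; it meets the x-axis at x = 0 (among the integer gridlines).
Together with the visible shape, these determine p as stated.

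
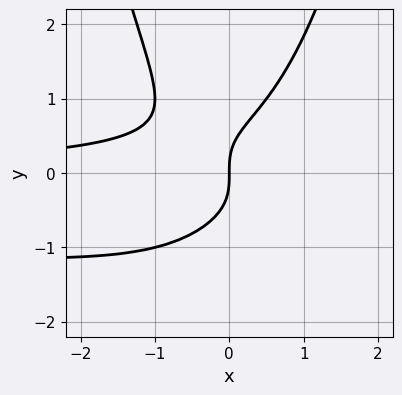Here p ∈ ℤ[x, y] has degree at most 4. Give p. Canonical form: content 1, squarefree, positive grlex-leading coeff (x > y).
x^2*y^2 + x^2*y - y^3 + x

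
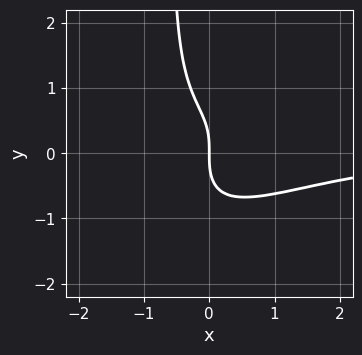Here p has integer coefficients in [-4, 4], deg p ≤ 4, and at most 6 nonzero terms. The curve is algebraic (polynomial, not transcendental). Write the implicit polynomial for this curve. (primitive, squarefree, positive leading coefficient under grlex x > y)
x^3*y - 3*x^2*y^2 + 3*x*y^3 + 2*y^3 + 3*x

deg p = 4. No degree-3 curve has this shape.
Reading off the gridlines: it meets the y-axis at y = 0 (among the integer gridlines); it crosses the x-axis at the gridline x = 0.
Putting this together gives p.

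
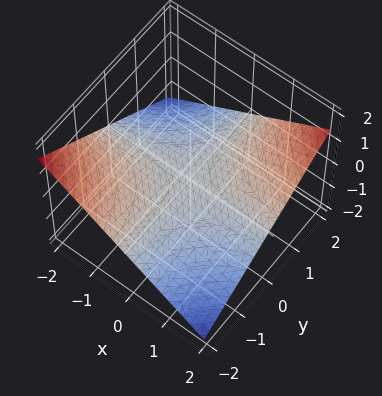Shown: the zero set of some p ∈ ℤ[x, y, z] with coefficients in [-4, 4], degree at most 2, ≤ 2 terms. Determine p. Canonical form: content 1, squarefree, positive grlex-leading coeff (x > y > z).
x*y - 3*z

First, deg p = 2.
Next, checking where it meets the axes: one z-axis crossing is at z = 0; the visible y-axis segment lies entirely on the surface; every point of the x-axis in the box is on the surface.
Finally, putting this together gives p.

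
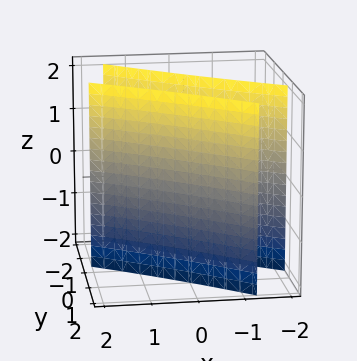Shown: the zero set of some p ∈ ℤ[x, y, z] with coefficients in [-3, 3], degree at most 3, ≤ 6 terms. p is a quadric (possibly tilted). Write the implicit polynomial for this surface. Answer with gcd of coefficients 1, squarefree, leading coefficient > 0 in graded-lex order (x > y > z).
First, there are 2 components. They look like related sheets of one shape, so recover p as a whole.
Then, degree: the shape is more complex than any degree-1 surface, so deg p = 2.
Then, from the axis intercepts and sections: no z-intercept at any integer in the box; among the integer gridlines, it crosses the y-axis at y ∈ {-1, 1}.
Finally, putting this together gives p.

x^2 + 3*x*y + 2*y^2 - 2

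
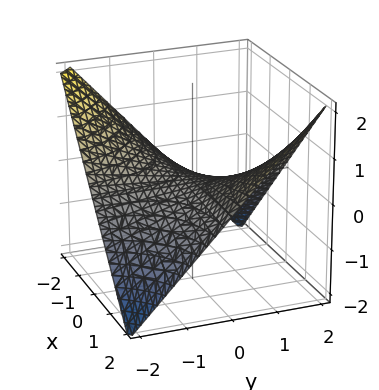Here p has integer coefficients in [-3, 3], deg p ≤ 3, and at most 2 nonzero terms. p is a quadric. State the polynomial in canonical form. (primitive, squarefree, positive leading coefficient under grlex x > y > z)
x*y - 2*z

deg p = 2.
From the axis intercepts and sections: it meets the z-axis at z = 0 (among the integer gridlines); every point of the x-axis in the box is on the surface.
These observations pin down the coefficients.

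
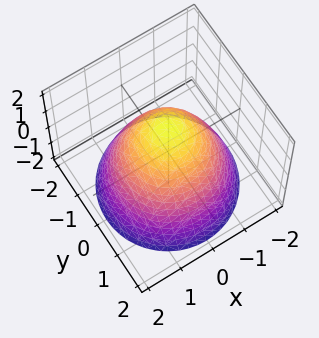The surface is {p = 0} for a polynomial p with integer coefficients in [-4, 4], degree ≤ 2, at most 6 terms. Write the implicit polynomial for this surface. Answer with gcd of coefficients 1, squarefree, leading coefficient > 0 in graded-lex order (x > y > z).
First, deg p = 2. The shape is more complex than any degree-1 surface.
Then, by symmetry, the surface is invariant under rotation about z: p = q(x² + y², z).
Next, against the integer gridlines: a circular section at z = 1 has radius between 0 and 1.
Finally, solving for integer coefficients yields p as stated.

2*x^2 + 2*y^2 + 2*z - 3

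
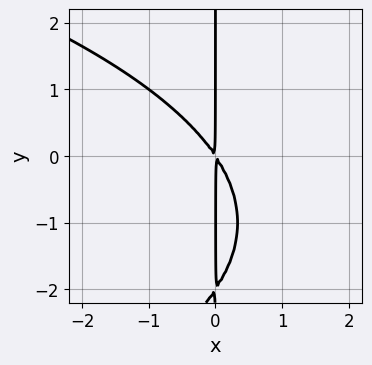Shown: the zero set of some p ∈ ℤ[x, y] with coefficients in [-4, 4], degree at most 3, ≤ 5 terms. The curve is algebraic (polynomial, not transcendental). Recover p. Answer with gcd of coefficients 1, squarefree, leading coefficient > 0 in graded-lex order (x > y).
deg p = 3. A generic line meets the curve in up to 3 points.
From the axis intercepts and sections: every point of the y-axis in the box is on the curve.
Solving for integer coefficients yields p as stated.

x*y^2 + 3*x^2 + 2*x*y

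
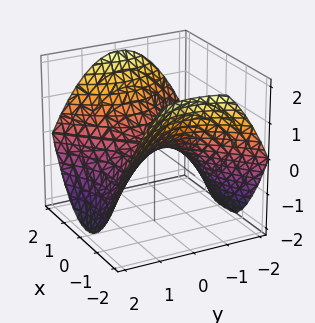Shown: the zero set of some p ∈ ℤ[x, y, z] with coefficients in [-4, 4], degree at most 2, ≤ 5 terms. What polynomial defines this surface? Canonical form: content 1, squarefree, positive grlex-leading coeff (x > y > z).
First, the degree is 2 — a saddle surface; a quadric.
Then, symmetries: mirror symmetry x ↦ −x ⇒ only even powers of x; the y ↦ −y reflection is a symmetry, so y appears only in even powers.
Then, from the axis intercepts and sections: one z-axis crossing is at z = 0; it meets the x-axis at x = 0 (among the integer gridlines).
Finally, the integer polynomial consistent with all of this is the stated p.

x^2 - y^2 - 2*z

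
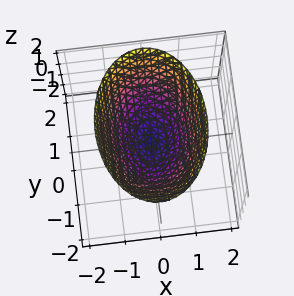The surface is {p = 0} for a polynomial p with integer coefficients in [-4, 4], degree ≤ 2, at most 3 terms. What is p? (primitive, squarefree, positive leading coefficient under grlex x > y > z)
2*x^2 + y^2 - 2*z

(a) Degree: a paraboloid; a quadric, so deg p = 2.
(b) Symmetries: it's symmetric under y → −y, forcing even powers of y; the x ↦ −x reflection is a symmetry, so x appears only in even powers.
(c) From the axis intercepts and sections: it meets the x-axis at x = 0 (among the integer gridlines); one z-axis crossing is at z = 0; one y-axis crossing is at y = 0.
(d) Assembling these constraints gives the stated polynomial.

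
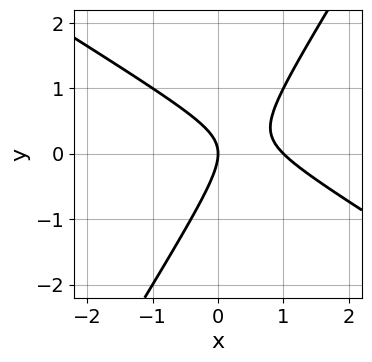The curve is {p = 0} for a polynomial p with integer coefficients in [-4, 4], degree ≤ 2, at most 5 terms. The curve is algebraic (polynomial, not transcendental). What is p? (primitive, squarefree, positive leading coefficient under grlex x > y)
x^2 + x*y - y^2 - x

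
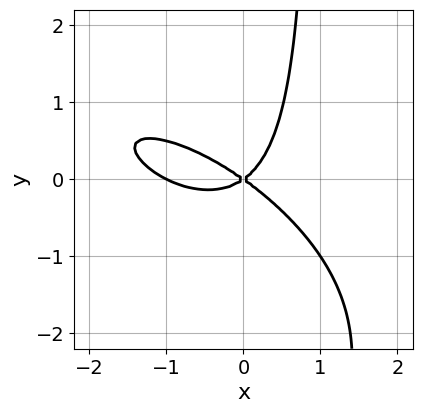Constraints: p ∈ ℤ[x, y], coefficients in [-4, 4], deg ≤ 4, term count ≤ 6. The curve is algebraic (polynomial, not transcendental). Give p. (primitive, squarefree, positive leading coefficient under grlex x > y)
x^3 + 2*x^2*y + 2*x*y^2 + x^2 - 2*y^2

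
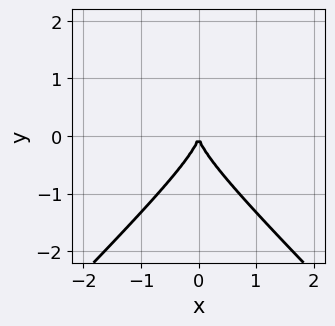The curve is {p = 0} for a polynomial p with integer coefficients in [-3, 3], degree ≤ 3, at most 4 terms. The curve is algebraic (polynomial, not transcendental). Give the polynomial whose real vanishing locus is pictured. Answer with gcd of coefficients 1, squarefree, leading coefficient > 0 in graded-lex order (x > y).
x^2*y - y^3 - x^2

The degree is 3 — no degree-2 curve has this shape.
Symmetries: it's symmetric under x → −x, forcing even powers of x.
Reading off the gridlines: it meets the y-axis at y = 0 (among the integer gridlines); it crosses the x-axis at the gridline x = 0.
Together with the visible shape, these determine p as stated.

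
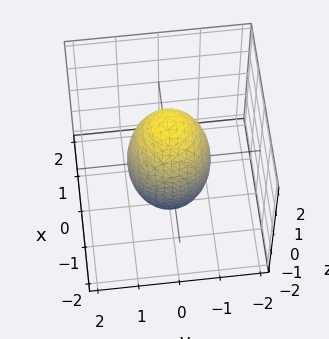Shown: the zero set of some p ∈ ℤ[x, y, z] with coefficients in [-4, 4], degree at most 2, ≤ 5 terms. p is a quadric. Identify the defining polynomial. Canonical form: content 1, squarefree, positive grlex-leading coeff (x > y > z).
First, degree: a closed, bounded, convex surface; a quadric, so deg p = 2.
Next, symmetries: the z ↦ −z reflection is a symmetry, so z appears only in even powers; rotational symmetry about the z-axis ⇒ p depends on x, y only through x² + y².
Next, against the integer gridlines: a circular section at z = 0 has radius exactly 1; among the integer gridlines, it crosses the x-axis at x ∈ {-1, 1}; the y-axis gridline crossings are at y ∈ {-1, 1}.
Finally, together with the visible shape, these determine p as stated.

3*x^2 + 3*y^2 + z^2 - 3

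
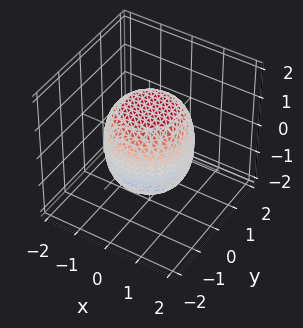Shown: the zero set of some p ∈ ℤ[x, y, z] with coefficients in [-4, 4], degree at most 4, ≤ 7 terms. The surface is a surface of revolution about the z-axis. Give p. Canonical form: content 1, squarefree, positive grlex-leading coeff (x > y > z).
2*x^4 + 4*x^2*y^2 + 2*y^4 - x^2 - y^2 + 2*z^2 - 3

The degree is 4 — no degree-3 surface has this shape.
Symmetries: rotational symmetry about the z-axis ⇒ p depends on x, y only through x² + y².
Observable constraints: a circular section at z = 0 has radius between 1 and 2.
Together with the visible shape, these determine p as stated.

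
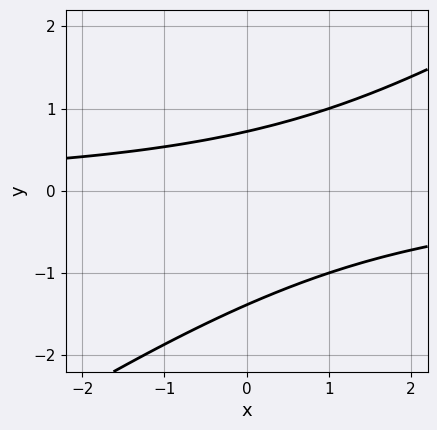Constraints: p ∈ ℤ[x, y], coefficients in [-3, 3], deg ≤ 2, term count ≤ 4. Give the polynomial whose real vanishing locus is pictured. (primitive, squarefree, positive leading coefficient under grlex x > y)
2*x*y - 3*y^2 - 2*y + 3

(a) The degree is 2 — no degree-1 curve has this shape.
(b) From the axis intercepts and sections: no x-intercept at any integer in the box.
(c) Assembling these constraints gives the stated polynomial.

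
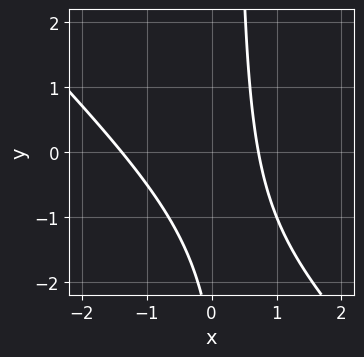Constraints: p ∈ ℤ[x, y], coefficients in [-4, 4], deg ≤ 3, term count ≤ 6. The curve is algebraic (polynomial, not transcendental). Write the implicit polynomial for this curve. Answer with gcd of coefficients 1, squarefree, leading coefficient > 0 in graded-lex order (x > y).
3*x^2 + 3*x*y + 2*x - y - 3

(a) Degree: no degree-1 curve has this shape, so deg p = 2.
(b) Against the integer gridlines: the curve avoids every integer y-axis point in the box.
(c) Assembling these constraints gives the stated polynomial.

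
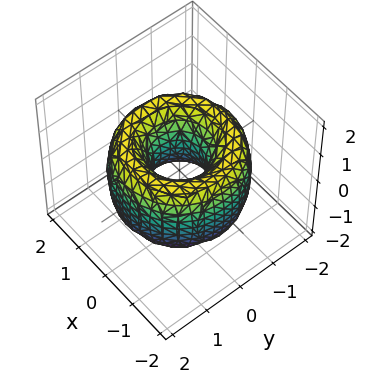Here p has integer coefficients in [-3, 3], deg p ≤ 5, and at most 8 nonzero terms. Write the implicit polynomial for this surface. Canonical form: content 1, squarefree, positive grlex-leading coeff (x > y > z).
x^4 + 2*x^2*y^2 + y^4 - 3*x^2 - 3*y^2 + z^2 + 1

(a) deg p = 4. The shape is more complex than any degree-3 surface.
(b) By symmetry, the surface is invariant under rotation about z: p = q(x² + y², z).
(c) Against the integer gridlines: it misses every integer gridline on the z-axis; a circular section at z = 1 has radius exactly 1.
(d) Assembling these constraints gives the stated polynomial.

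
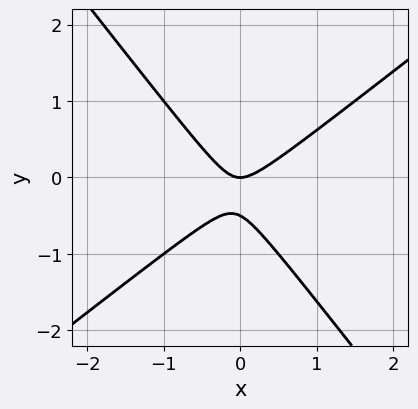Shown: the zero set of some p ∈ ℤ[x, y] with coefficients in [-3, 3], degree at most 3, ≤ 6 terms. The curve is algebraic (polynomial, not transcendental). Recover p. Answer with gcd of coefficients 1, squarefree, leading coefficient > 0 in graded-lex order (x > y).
First, the degree is 2 — no degree-1 curve has this shape.
Next, against the integer gridlines: it crosses the x-axis at the gridline x = 0; one y-axis crossing is at y = 0.
Finally, solving for integer coefficients yields p as stated.

2*x^2 - x*y - 2*y^2 - y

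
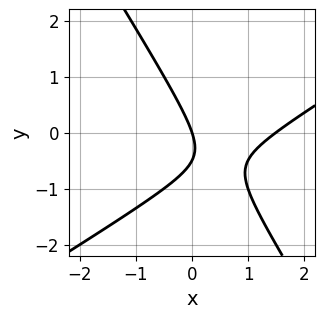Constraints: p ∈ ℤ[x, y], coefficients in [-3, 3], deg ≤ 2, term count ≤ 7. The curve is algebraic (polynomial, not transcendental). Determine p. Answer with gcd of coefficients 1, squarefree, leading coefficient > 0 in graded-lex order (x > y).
Degree: no degree-1 curve has this shape, so deg p = 2.
Observable constraints: it crosses the y-axis at the gridline y = 0; it crosses the x-axis at the gridline x = 0.
Assembling these constraints gives the stated polynomial.

2*x^2 - 2*x*y - 2*y^2 - 3*x - y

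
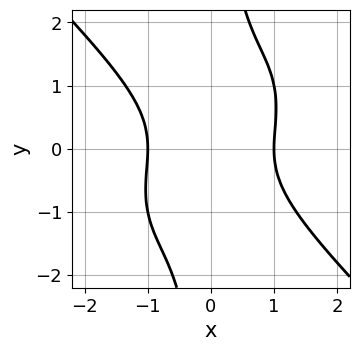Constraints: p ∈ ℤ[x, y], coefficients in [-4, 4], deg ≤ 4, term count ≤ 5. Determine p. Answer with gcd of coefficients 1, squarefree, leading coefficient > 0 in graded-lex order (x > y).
x^4 + x*y^3 - y^2 - 1

Degree: the shape is more complex than any degree-3 curve, so deg p = 4.
Checking where it meets the axes: it misses every integer gridline on the y-axis; among the integer gridlines, it crosses the x-axis at x ∈ {-1, 1}.
These observations pin down the coefficients.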